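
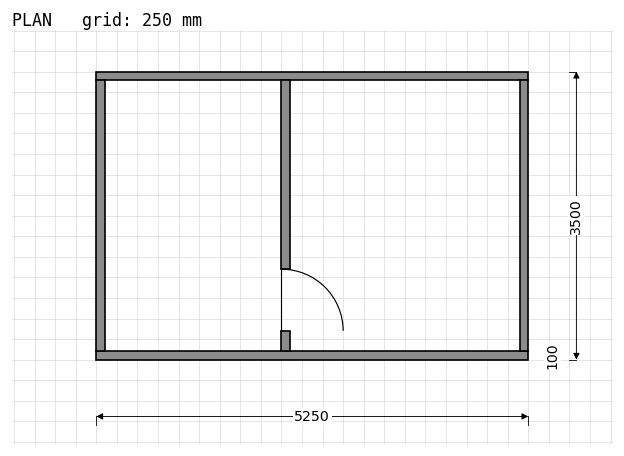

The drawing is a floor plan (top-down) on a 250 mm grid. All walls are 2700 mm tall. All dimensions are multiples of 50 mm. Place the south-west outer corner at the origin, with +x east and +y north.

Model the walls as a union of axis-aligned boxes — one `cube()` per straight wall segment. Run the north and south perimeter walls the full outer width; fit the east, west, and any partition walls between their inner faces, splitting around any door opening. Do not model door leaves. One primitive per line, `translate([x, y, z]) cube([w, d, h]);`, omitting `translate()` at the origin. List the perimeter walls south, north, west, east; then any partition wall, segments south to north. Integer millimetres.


cube([5250, 100, 2700]);
translate([0, 3400, 0]) cube([5250, 100, 2700]);
translate([0, 100, 0]) cube([100, 3300, 2700]);
translate([5150, 100, 0]) cube([100, 3300, 2700]);
translate([2250, 100, 0]) cube([100, 250, 2700]);
translate([2250, 1100, 0]) cube([100, 2300, 2700]);


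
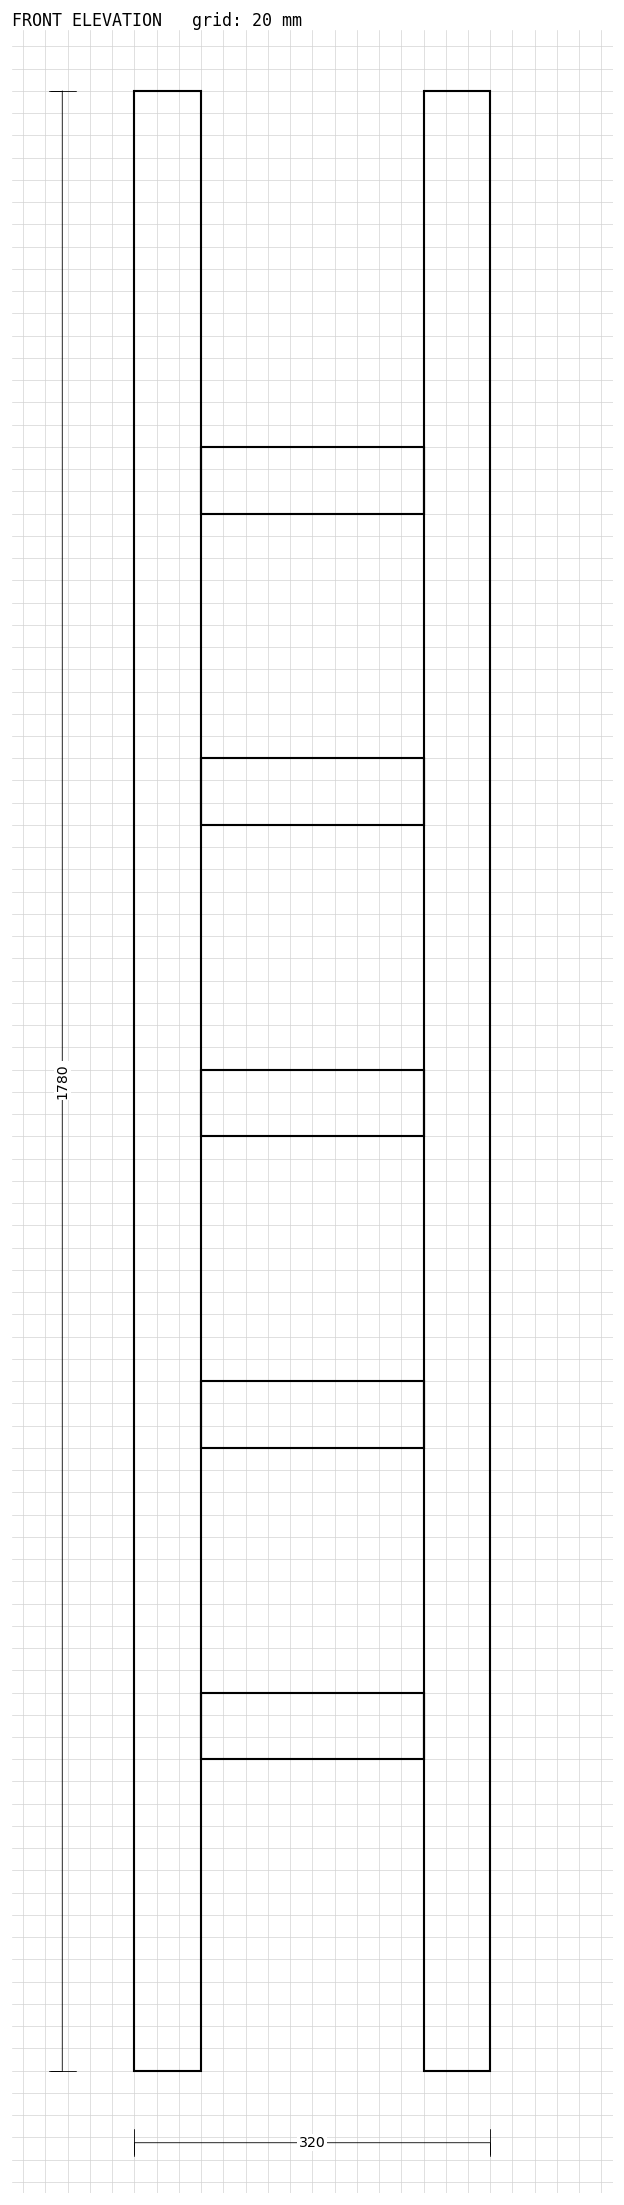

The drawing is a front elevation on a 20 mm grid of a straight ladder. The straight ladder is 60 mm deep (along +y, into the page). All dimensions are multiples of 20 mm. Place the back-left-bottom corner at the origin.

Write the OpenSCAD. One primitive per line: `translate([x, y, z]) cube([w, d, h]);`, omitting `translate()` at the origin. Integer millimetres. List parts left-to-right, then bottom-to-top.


cube([60, 60, 1780]);
translate([60, 0, 280]) cube([200, 60, 60]);
translate([60, 0, 560]) cube([200, 60, 60]);
translate([60, 0, 840]) cube([200, 60, 60]);
translate([60, 0, 1120]) cube([200, 60, 60]);
translate([60, 0, 1400]) cube([200, 60, 60]);
translate([260, 0, 0]) cube([60, 60, 1780]);


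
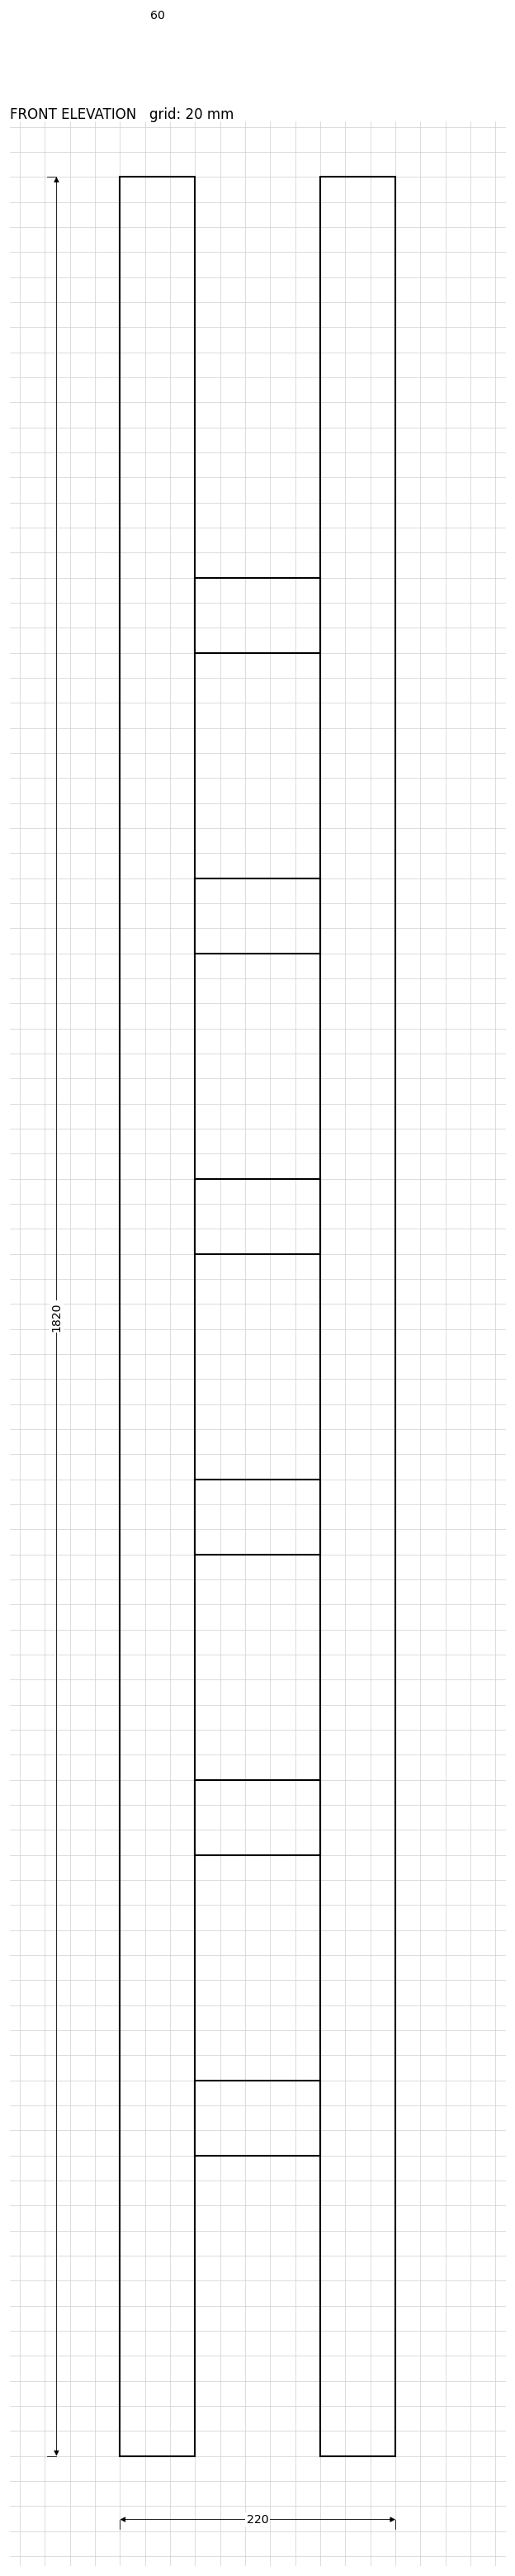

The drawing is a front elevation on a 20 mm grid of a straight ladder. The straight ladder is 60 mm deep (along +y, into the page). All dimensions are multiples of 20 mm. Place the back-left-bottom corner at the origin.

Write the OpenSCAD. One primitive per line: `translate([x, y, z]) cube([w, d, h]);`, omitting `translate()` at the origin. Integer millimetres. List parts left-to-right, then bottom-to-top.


cube([60, 60, 1820]);
translate([60, 0, 240]) cube([100, 60, 60]);
translate([60, 0, 480]) cube([100, 60, 60]);
translate([60, 0, 720]) cube([100, 60, 60]);
translate([60, 0, 960]) cube([100, 60, 60]);
translate([60, 0, 1200]) cube([100, 60, 60]);
translate([60, 0, 1440]) cube([100, 60, 60]);
translate([160, 0, 0]) cube([60, 60, 1820]);


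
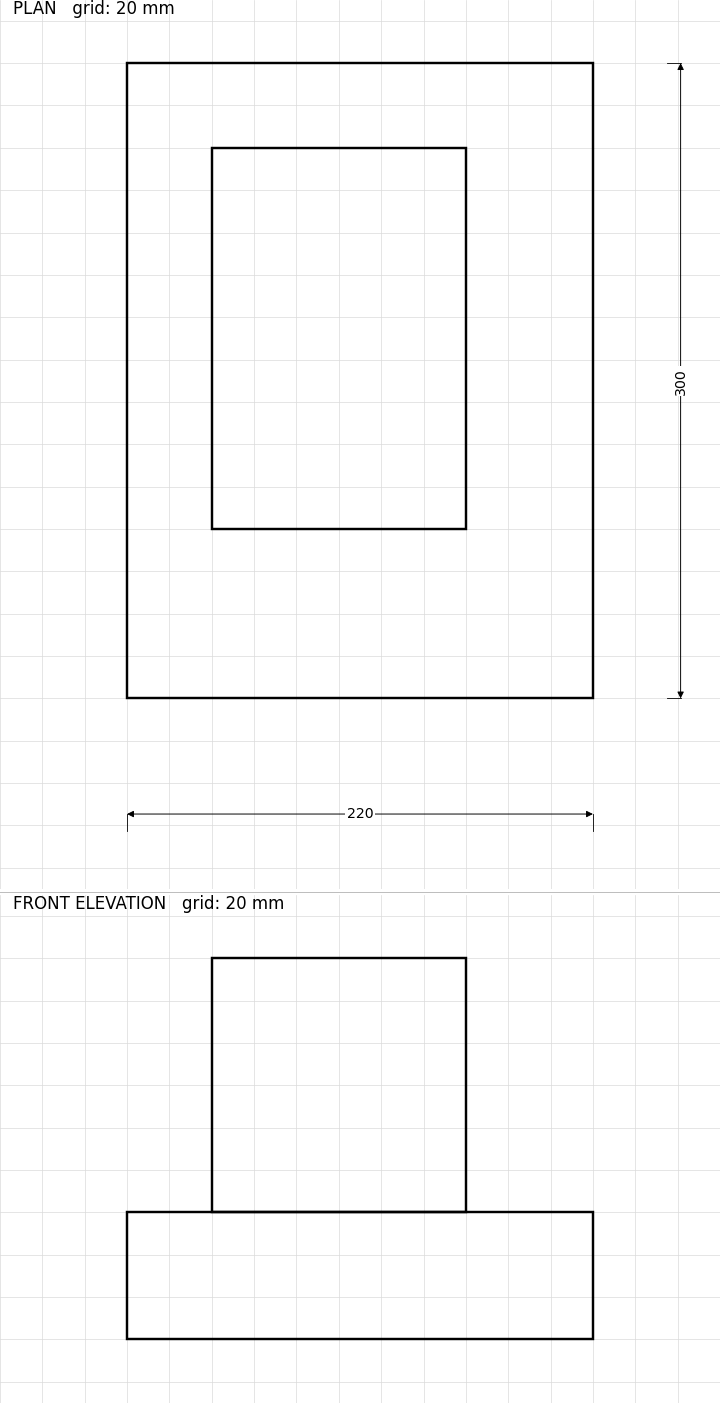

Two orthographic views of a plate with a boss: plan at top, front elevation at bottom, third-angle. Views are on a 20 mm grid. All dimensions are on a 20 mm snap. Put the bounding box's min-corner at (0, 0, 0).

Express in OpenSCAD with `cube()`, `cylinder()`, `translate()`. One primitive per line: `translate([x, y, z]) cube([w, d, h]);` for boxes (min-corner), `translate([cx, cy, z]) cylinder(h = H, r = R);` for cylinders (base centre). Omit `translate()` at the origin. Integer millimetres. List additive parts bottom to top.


cube([220, 300, 60]);
translate([40, 80, 60]) cube([120, 180, 120]);


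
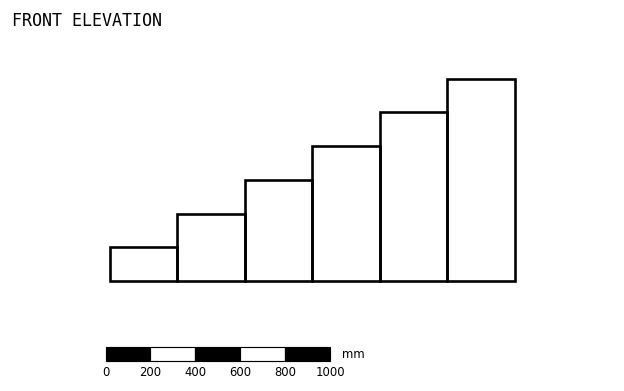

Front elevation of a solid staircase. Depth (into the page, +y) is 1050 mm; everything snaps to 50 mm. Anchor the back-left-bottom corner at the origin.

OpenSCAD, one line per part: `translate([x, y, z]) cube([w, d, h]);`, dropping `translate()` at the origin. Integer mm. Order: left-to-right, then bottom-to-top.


cube([300, 1050, 150]);
translate([300, 0, 0]) cube([300, 1050, 300]);
translate([600, 0, 0]) cube([300, 1050, 450]);
translate([900, 0, 0]) cube([300, 1050, 600]);
translate([1200, 0, 0]) cube([300, 1050, 750]);
translate([1500, 0, 0]) cube([300, 1050, 900]);


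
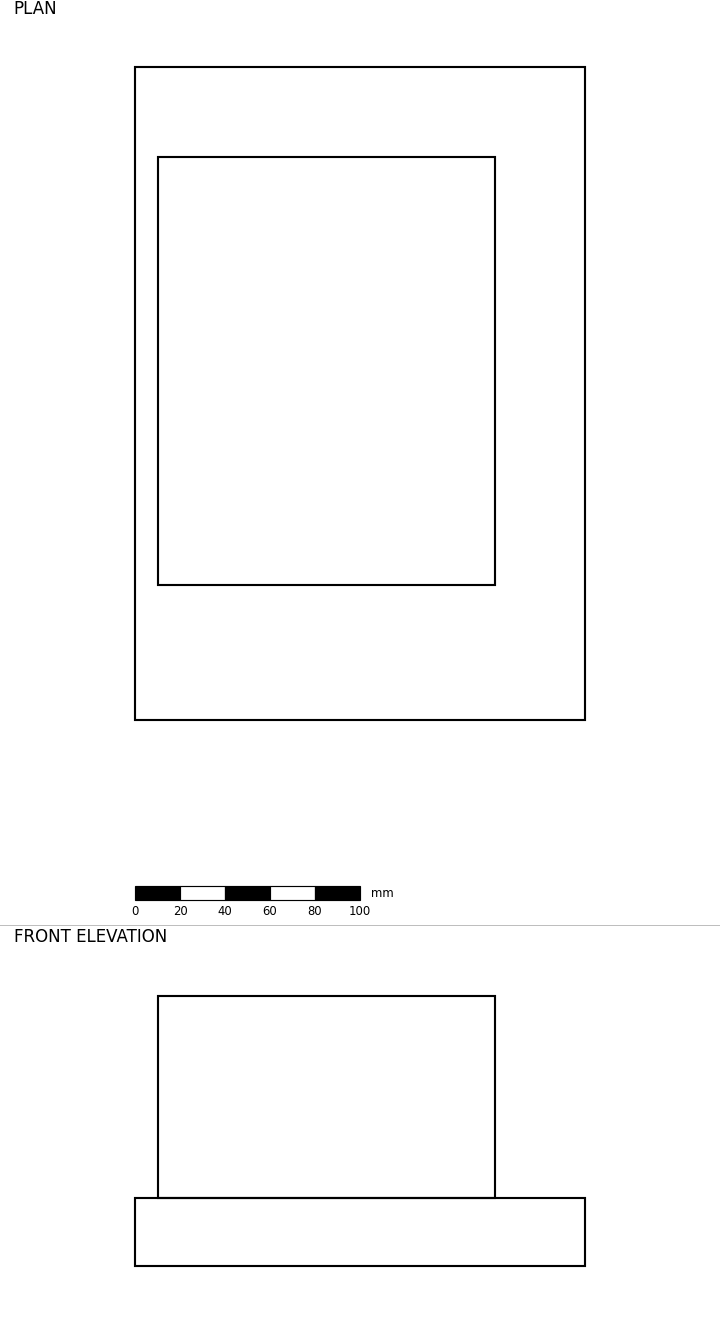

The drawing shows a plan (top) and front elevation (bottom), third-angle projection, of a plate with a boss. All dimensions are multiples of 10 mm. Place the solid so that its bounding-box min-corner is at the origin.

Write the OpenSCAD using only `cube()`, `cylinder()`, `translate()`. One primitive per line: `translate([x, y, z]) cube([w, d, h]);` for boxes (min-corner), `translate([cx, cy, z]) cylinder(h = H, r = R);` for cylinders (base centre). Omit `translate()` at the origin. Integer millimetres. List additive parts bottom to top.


cube([200, 290, 30]);
translate([10, 60, 30]) cube([150, 190, 90]);


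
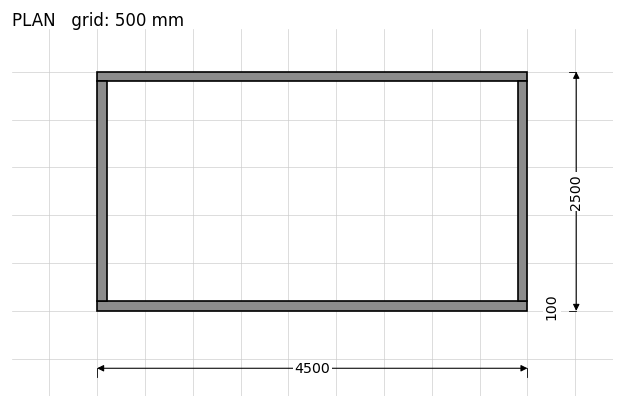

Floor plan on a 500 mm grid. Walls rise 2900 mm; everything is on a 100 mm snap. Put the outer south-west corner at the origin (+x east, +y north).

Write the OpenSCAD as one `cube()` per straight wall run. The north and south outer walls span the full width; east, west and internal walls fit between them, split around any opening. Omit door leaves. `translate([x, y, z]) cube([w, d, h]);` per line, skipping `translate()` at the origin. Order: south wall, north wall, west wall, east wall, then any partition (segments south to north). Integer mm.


cube([4500, 100, 2900]);
translate([0, 2400, 0]) cube([4500, 100, 2900]);
translate([0, 100, 0]) cube([100, 2300, 2900]);
translate([4400, 100, 0]) cube([100, 2300, 2900]);


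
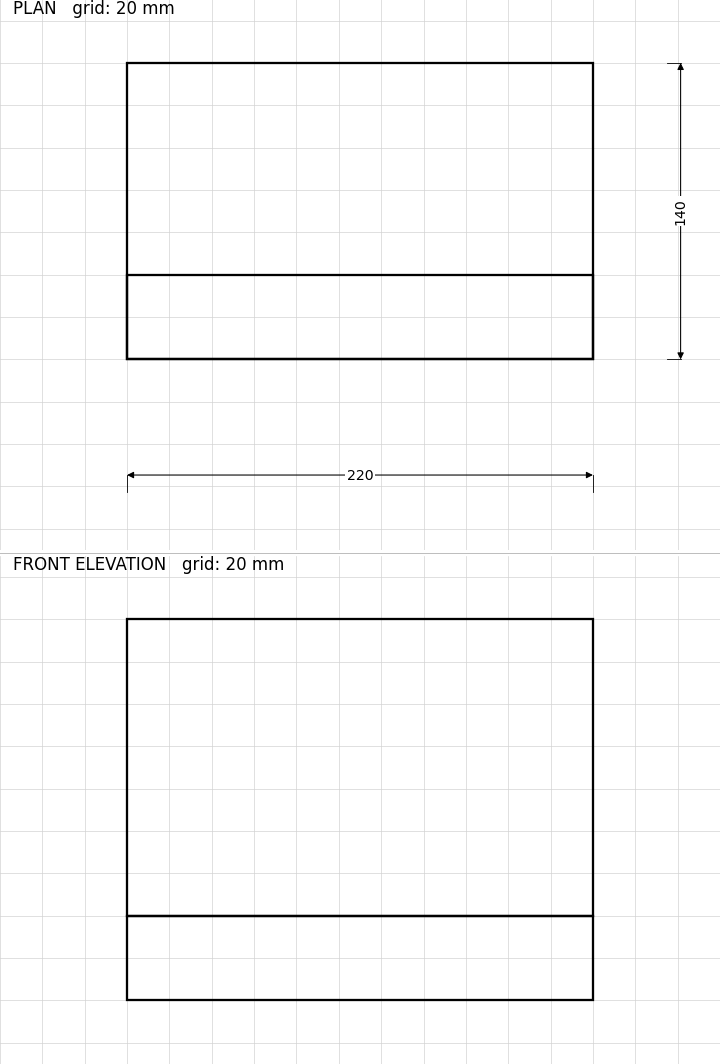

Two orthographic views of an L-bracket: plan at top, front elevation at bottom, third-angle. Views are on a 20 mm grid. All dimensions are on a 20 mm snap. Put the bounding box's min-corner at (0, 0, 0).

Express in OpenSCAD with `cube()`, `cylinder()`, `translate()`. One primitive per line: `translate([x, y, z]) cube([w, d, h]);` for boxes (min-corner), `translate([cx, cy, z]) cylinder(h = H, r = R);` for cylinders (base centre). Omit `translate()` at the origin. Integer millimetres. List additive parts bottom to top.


cube([220, 140, 40]);
translate([0, 0, 40]) cube([220, 40, 140]);


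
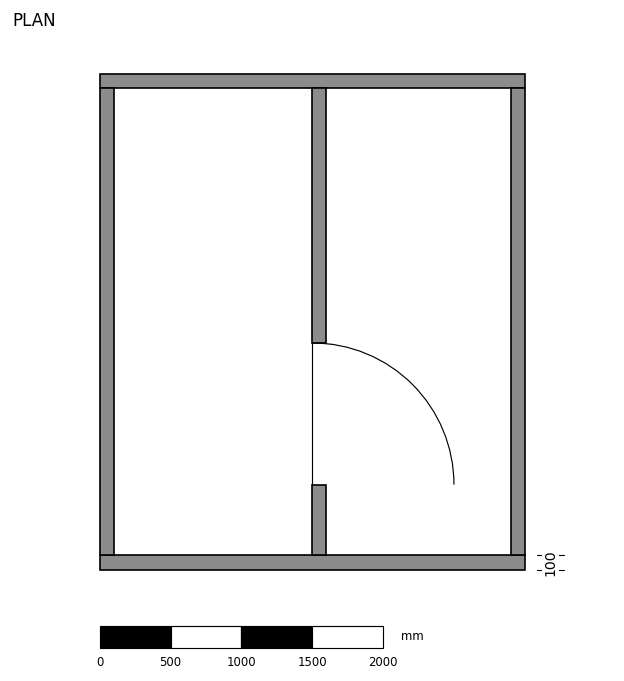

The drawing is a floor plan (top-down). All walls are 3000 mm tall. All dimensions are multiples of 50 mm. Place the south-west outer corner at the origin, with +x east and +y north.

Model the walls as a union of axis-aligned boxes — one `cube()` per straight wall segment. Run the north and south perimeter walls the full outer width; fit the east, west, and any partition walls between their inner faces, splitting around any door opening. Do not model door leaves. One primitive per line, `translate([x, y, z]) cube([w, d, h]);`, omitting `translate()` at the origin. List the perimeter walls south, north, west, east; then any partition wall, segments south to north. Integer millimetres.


cube([3000, 100, 3000]);
translate([0, 3400, 0]) cube([3000, 100, 3000]);
translate([0, 100, 0]) cube([100, 3300, 3000]);
translate([2900, 100, 0]) cube([100, 3300, 3000]);
translate([1500, 100, 0]) cube([100, 500, 3000]);
translate([1500, 1600, 0]) cube([100, 1800, 3000]);


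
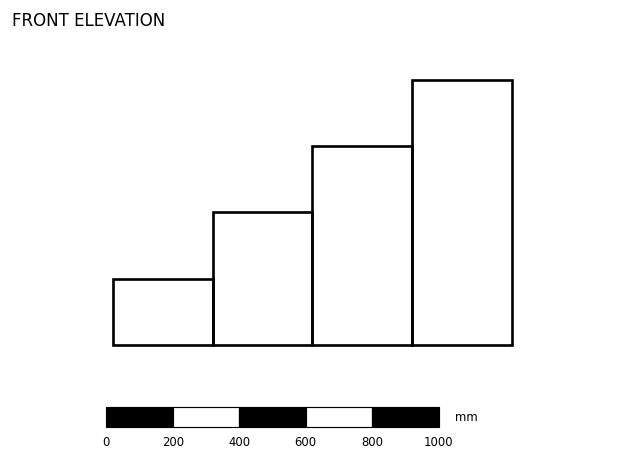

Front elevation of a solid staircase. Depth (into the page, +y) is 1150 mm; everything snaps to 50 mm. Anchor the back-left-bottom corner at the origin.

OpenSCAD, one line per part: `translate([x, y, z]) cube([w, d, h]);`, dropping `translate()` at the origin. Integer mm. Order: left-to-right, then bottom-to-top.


cube([300, 1150, 200]);
translate([300, 0, 0]) cube([300, 1150, 400]);
translate([600, 0, 0]) cube([300, 1150, 600]);
translate([900, 0, 0]) cube([300, 1150, 800]);


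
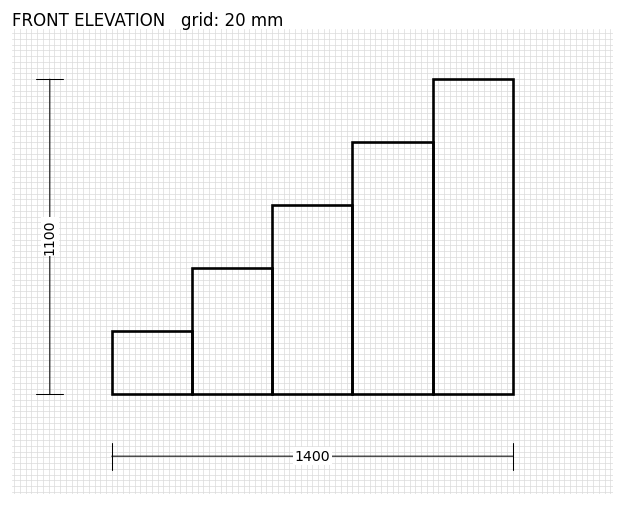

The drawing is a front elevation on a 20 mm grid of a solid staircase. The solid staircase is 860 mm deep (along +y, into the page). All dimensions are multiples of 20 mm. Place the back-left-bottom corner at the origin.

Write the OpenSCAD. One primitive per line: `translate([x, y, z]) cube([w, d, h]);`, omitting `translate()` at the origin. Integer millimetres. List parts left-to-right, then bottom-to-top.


cube([280, 860, 220]);
translate([280, 0, 0]) cube([280, 860, 440]);
translate([560, 0, 0]) cube([280, 860, 660]);
translate([840, 0, 0]) cube([280, 860, 880]);
translate([1120, 0, 0]) cube([280, 860, 1100]);


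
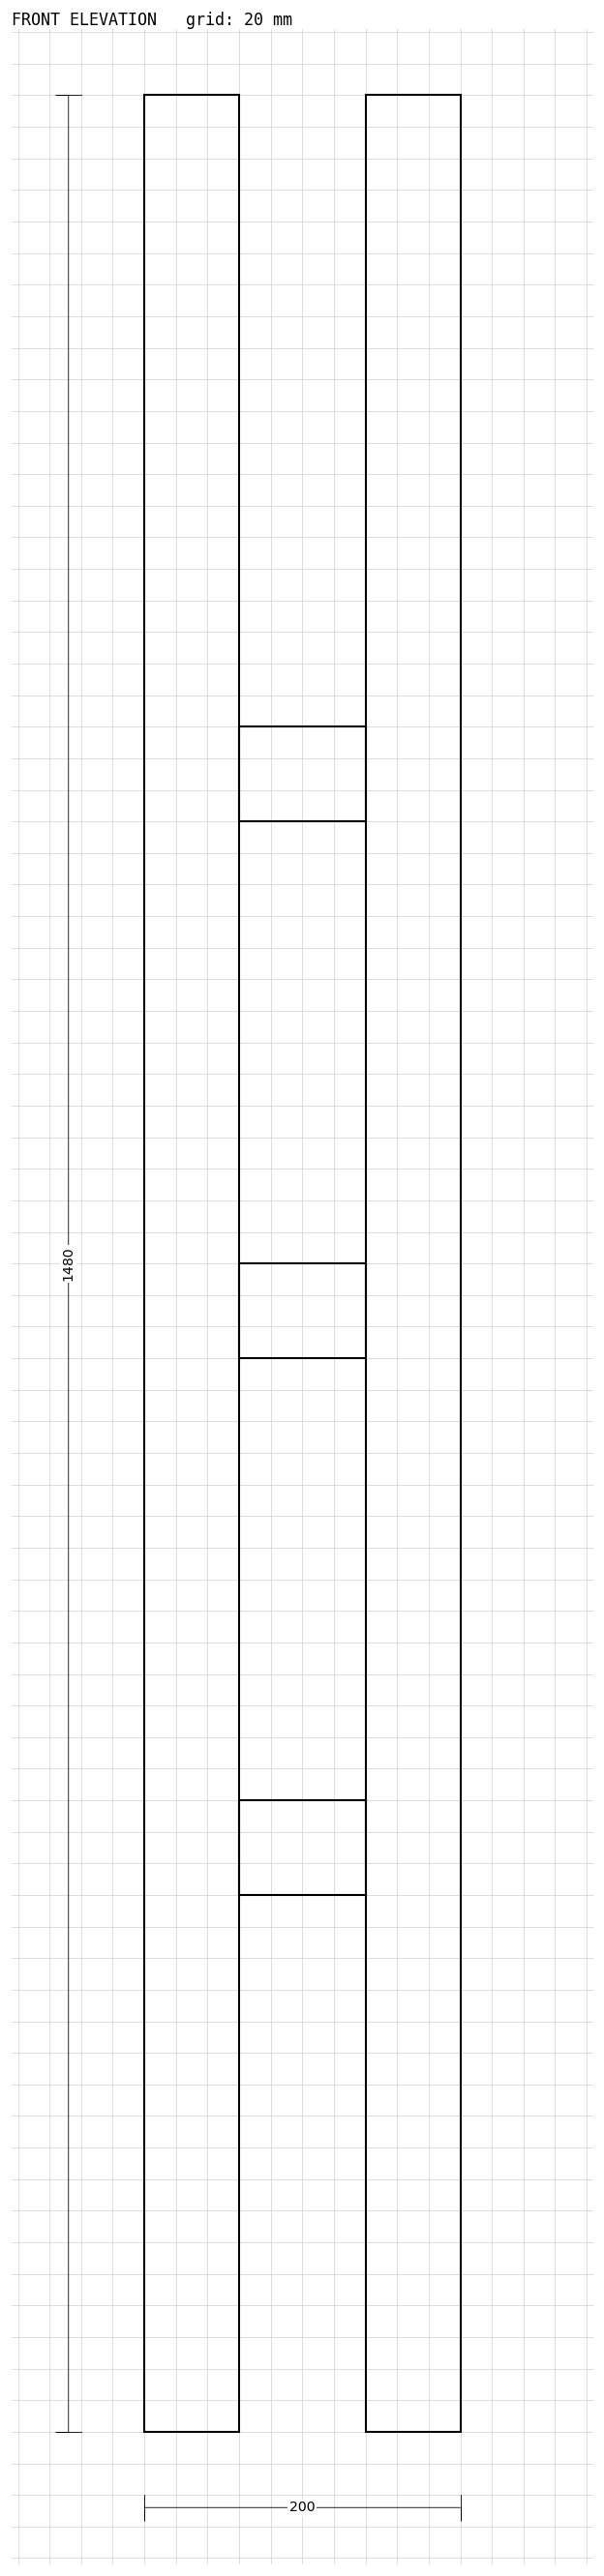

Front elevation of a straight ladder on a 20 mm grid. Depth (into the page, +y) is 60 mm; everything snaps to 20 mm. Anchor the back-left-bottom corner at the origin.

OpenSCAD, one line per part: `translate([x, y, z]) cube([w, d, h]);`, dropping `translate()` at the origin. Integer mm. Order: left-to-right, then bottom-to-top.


cube([60, 60, 1480]);
translate([60, 0, 340]) cube([80, 60, 60]);
translate([60, 0, 680]) cube([80, 60, 60]);
translate([60, 0, 1020]) cube([80, 60, 60]);
translate([140, 0, 0]) cube([60, 60, 1480]);


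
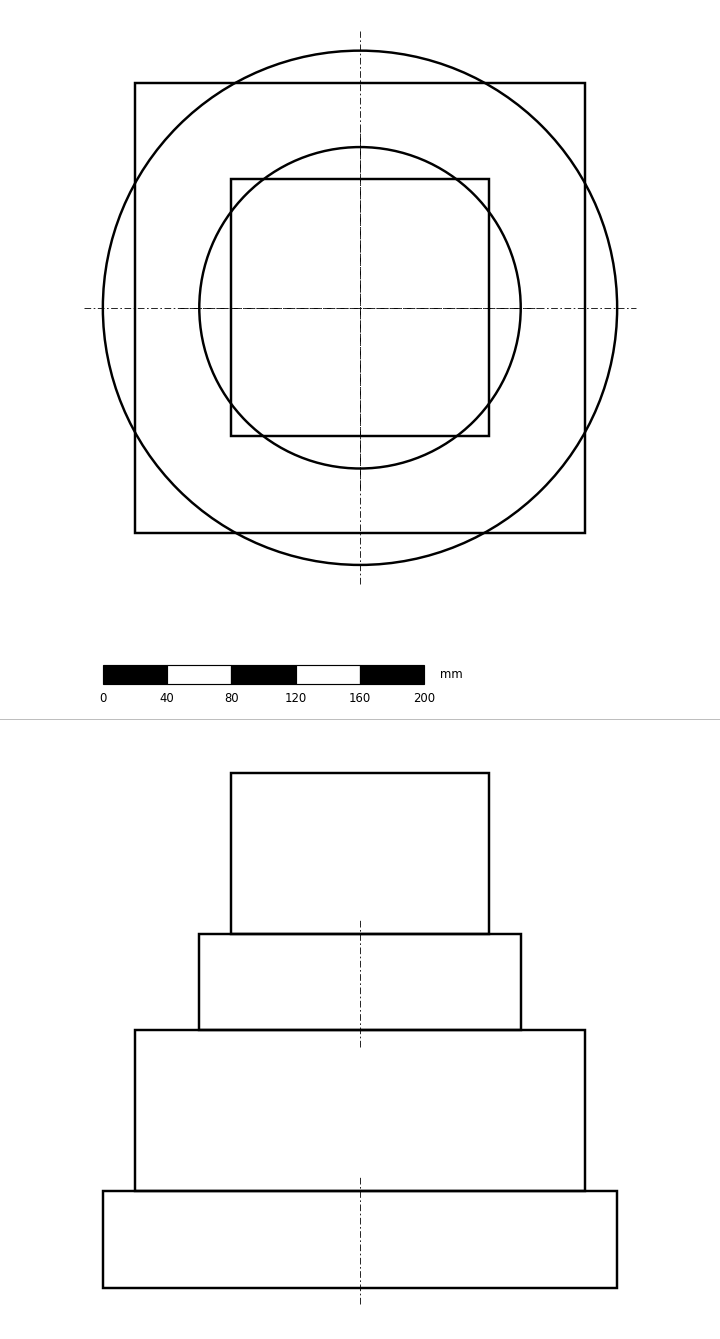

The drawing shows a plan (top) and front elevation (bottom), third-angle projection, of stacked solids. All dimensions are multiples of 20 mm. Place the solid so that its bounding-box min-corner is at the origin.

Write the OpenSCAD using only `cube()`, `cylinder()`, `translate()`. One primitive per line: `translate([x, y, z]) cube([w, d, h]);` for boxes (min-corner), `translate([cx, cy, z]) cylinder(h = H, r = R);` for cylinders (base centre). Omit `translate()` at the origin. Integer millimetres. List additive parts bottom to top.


translate([160, 160, 0]) cylinder(h = 60, r = 160);
translate([20, 20, 60]) cube([280, 280, 100]);
translate([160, 160, 160]) cylinder(h = 60, r = 100);
translate([80, 80, 220]) cube([160, 160, 100]);


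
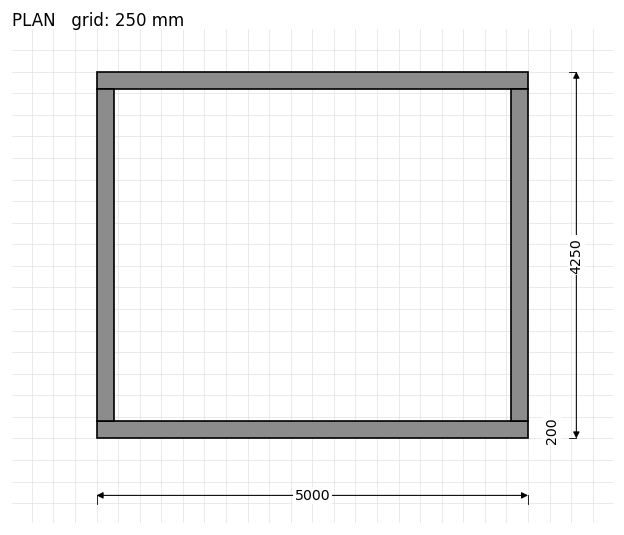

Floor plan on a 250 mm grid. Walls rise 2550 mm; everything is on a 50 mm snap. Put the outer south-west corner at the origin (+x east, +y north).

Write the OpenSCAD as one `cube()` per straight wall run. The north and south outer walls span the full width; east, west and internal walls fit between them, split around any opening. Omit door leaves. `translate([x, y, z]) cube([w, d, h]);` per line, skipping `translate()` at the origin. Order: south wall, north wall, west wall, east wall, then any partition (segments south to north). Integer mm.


cube([5000, 200, 2550]);
translate([0, 4050, 0]) cube([5000, 200, 2550]);
translate([0, 200, 0]) cube([200, 3850, 2550]);
translate([4800, 200, 0]) cube([200, 3850, 2550]);


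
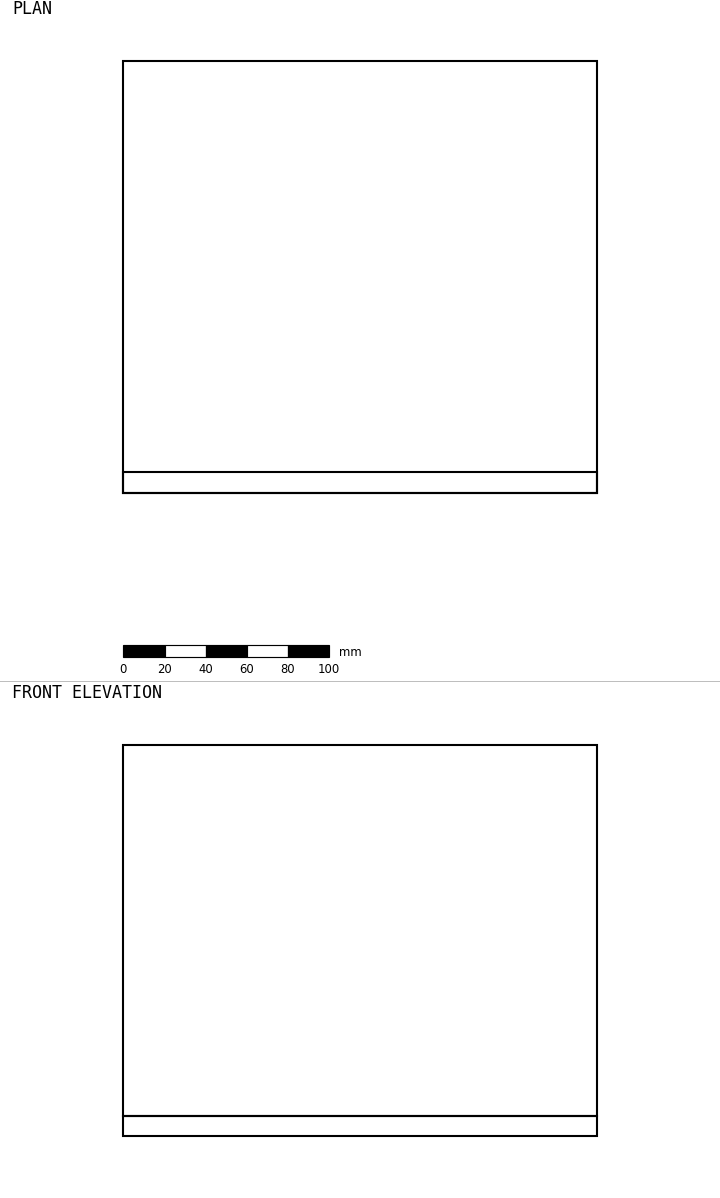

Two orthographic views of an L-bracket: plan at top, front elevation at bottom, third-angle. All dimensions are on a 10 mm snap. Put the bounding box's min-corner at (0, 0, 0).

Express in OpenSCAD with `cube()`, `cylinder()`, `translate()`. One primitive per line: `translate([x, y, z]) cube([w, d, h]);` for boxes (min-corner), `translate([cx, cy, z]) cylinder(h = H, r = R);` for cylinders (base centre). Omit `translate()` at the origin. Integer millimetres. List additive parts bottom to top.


cube([230, 210, 10]);
translate([0, 0, 10]) cube([230, 10, 180]);


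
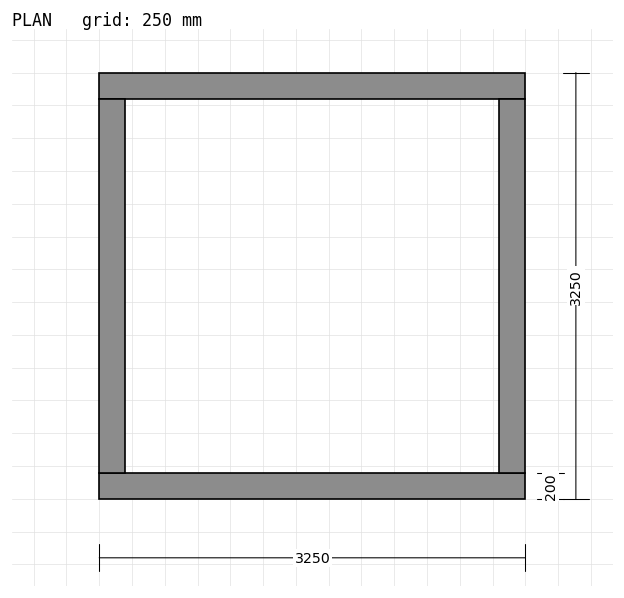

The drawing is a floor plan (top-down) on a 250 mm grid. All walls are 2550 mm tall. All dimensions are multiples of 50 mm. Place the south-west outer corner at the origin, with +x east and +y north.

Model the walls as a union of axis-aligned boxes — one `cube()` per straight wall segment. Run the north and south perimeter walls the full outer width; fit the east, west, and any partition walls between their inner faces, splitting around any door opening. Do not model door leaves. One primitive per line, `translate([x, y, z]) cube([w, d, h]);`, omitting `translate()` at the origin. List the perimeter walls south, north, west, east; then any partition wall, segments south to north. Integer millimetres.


cube([3250, 200, 2550]);
translate([0, 3050, 0]) cube([3250, 200, 2550]);
translate([0, 200, 0]) cube([200, 2850, 2550]);
translate([3050, 200, 0]) cube([200, 2850, 2550]);


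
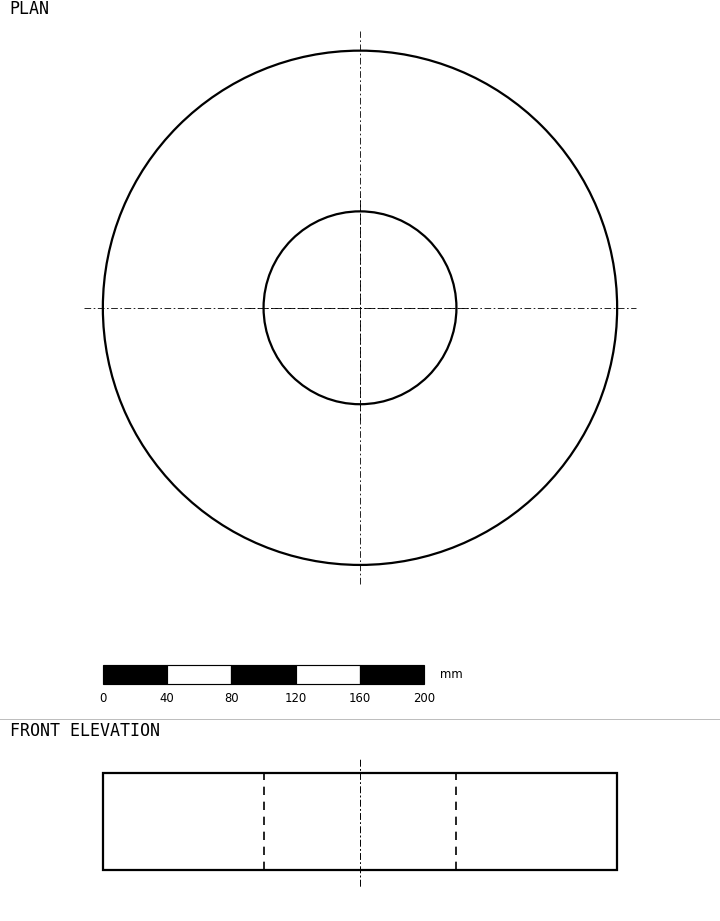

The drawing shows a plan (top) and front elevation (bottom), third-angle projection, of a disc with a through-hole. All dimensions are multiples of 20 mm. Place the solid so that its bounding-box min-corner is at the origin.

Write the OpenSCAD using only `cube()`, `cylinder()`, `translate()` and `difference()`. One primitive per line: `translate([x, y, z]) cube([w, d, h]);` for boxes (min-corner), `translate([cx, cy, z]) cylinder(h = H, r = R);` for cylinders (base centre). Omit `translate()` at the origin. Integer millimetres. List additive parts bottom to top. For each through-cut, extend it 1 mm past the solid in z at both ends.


difference() {
  translate([160, 160, 0]) cylinder(h = 60, r = 160);
  translate([160, 160, -1]) cylinder(h = 62, r = 60);
}


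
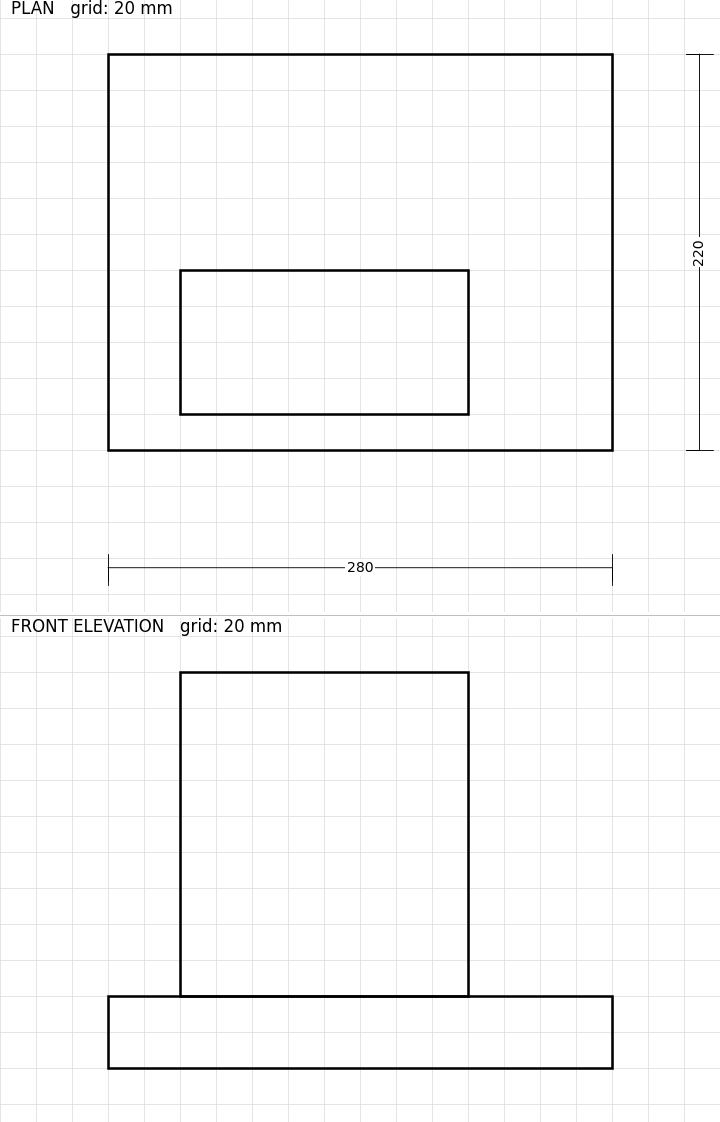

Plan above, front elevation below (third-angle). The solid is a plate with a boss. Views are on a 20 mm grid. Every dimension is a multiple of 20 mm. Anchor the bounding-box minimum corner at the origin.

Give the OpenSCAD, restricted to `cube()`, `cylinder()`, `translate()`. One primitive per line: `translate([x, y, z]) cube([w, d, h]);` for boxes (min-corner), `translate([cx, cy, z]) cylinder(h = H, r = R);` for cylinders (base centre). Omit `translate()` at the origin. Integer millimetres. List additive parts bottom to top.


cube([280, 220, 40]);
translate([40, 20, 40]) cube([160, 80, 180]);


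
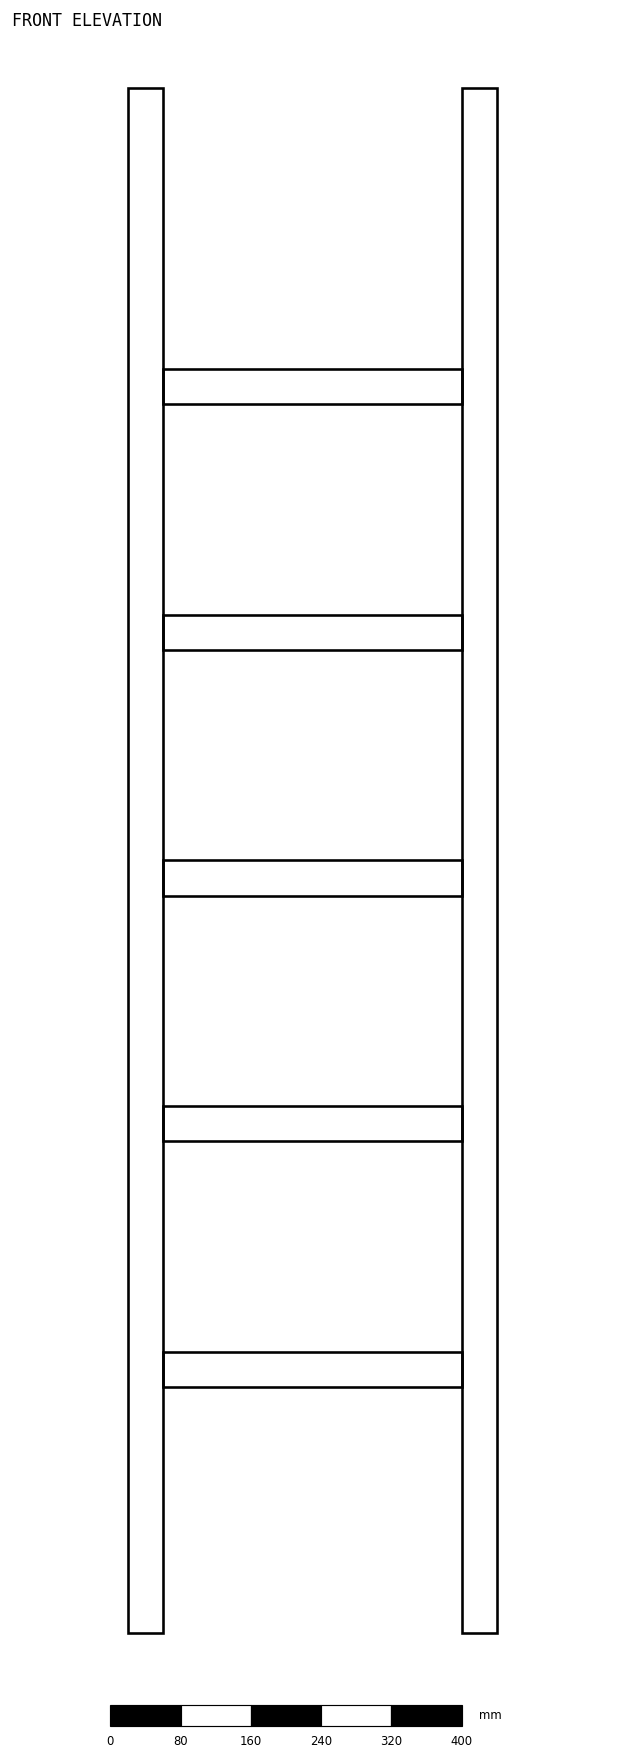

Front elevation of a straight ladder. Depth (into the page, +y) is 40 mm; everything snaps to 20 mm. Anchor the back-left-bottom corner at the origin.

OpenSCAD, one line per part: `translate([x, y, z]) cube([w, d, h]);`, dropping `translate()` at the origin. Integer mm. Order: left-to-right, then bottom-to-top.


cube([40, 40, 1760]);
translate([40, 0, 280]) cube([340, 40, 40]);
translate([40, 0, 560]) cube([340, 40, 40]);
translate([40, 0, 840]) cube([340, 40, 40]);
translate([40, 0, 1120]) cube([340, 40, 40]);
translate([40, 0, 1400]) cube([340, 40, 40]);
translate([380, 0, 0]) cube([40, 40, 1760]);


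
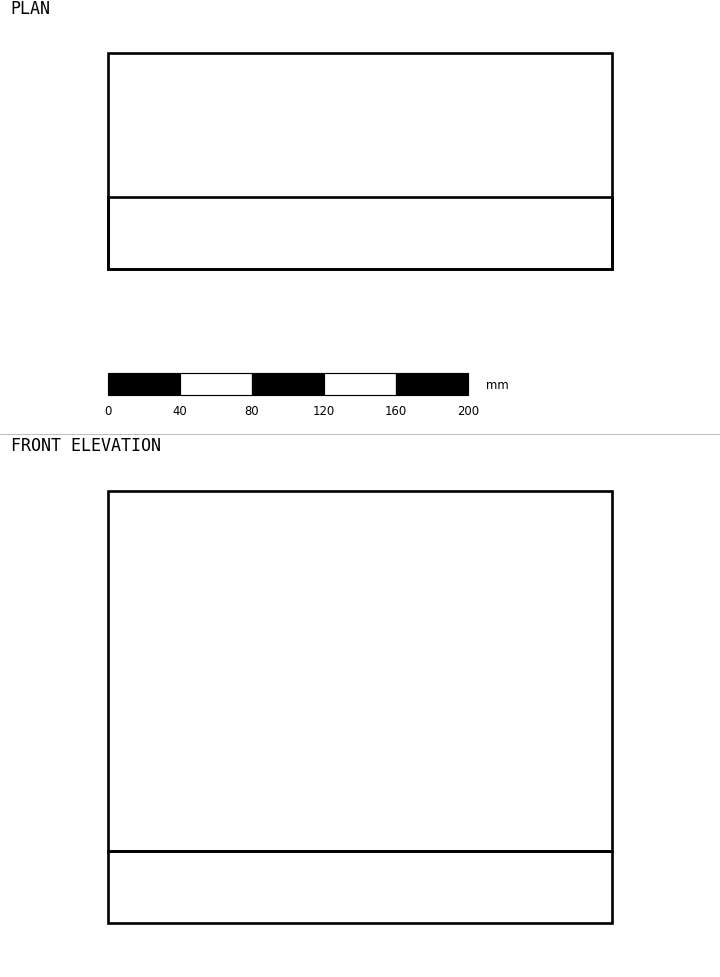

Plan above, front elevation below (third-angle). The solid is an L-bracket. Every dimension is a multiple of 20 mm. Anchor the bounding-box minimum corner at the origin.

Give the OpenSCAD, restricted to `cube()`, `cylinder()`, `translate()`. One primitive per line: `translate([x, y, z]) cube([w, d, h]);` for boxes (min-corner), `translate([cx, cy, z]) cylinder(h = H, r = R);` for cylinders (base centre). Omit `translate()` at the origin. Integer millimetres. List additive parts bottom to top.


cube([280, 120, 40]);
translate([0, 0, 40]) cube([280, 40, 200]);


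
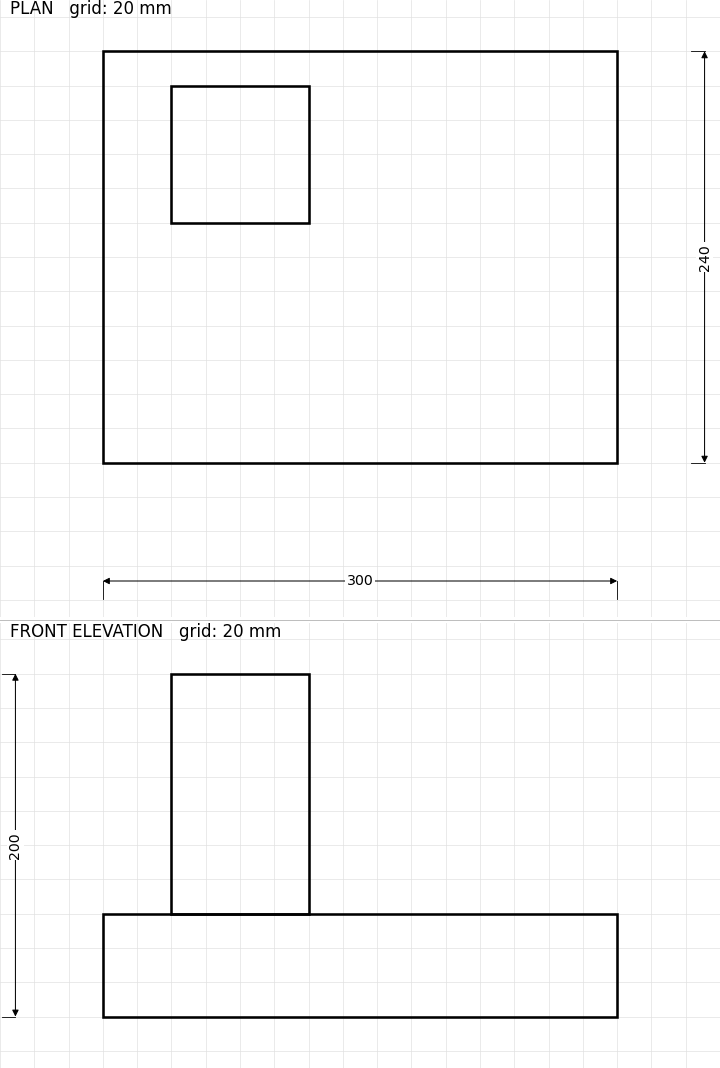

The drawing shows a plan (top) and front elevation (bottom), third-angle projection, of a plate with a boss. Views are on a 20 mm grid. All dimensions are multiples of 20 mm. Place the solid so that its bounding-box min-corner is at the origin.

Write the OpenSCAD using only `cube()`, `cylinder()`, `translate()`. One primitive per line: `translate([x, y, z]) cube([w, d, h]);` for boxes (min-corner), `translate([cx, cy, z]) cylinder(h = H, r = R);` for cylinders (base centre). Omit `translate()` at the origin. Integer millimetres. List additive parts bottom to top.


cube([300, 240, 60]);
translate([40, 140, 60]) cube([80, 80, 140]);


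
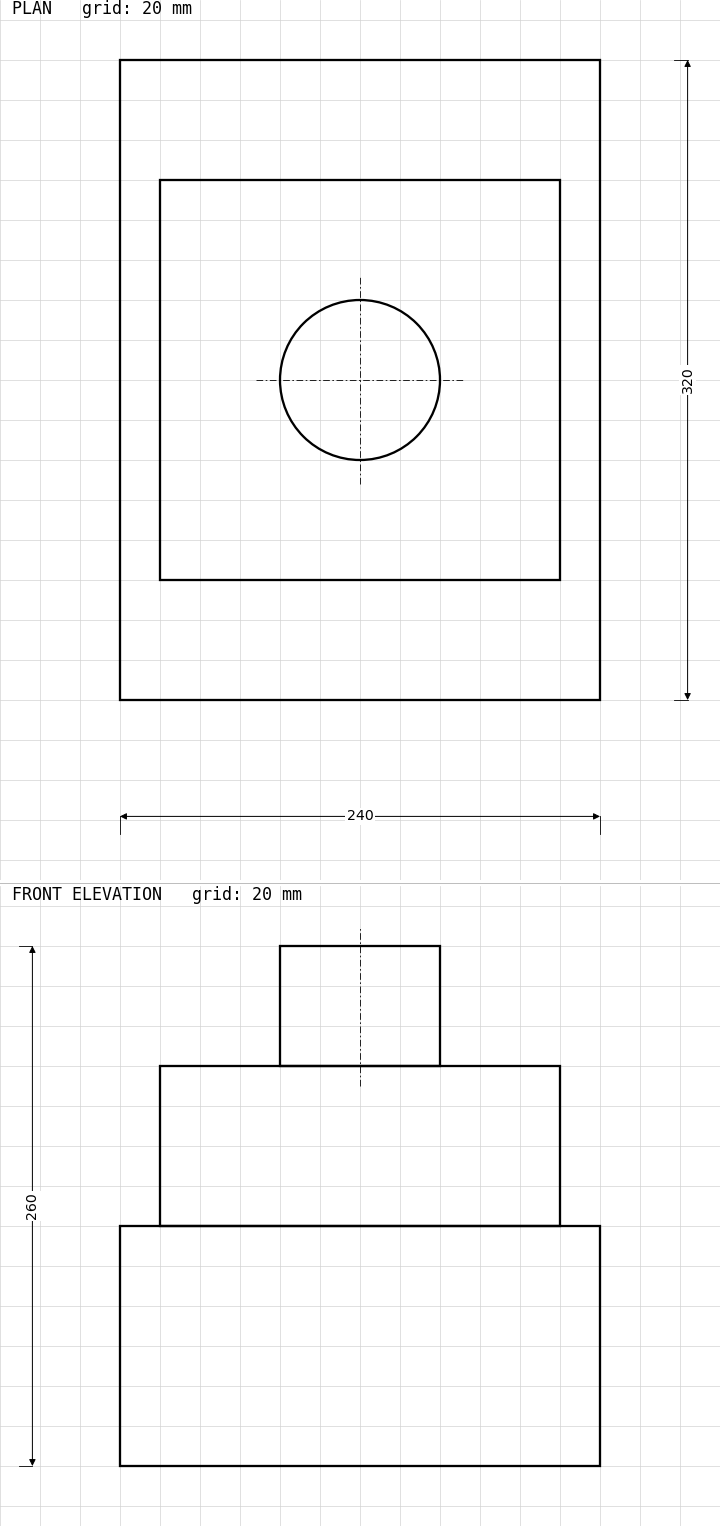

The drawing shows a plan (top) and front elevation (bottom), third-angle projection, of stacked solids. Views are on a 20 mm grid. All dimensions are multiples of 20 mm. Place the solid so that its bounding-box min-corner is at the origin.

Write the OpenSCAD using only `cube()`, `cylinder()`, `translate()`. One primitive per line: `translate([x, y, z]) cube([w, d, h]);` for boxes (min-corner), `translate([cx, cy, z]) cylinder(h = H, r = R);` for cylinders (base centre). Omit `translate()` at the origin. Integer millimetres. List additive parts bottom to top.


cube([240, 320, 120]);
translate([20, 60, 120]) cube([200, 200, 80]);
translate([120, 160, 200]) cylinder(h = 60, r = 40);


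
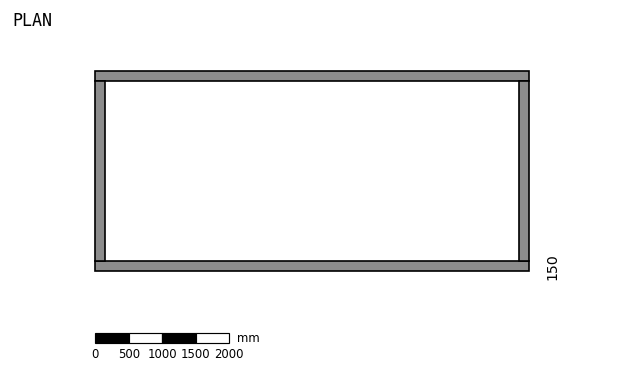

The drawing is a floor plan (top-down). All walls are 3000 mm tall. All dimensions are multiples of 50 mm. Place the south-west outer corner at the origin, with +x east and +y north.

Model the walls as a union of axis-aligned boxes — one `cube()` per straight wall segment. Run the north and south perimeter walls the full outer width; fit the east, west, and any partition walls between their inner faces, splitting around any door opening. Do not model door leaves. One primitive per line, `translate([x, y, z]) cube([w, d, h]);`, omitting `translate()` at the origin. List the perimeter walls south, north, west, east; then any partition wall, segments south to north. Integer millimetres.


cube([6500, 150, 3000]);
translate([0, 2850, 0]) cube([6500, 150, 3000]);
translate([0, 150, 0]) cube([150, 2700, 3000]);
translate([6350, 150, 0]) cube([150, 2700, 3000]);


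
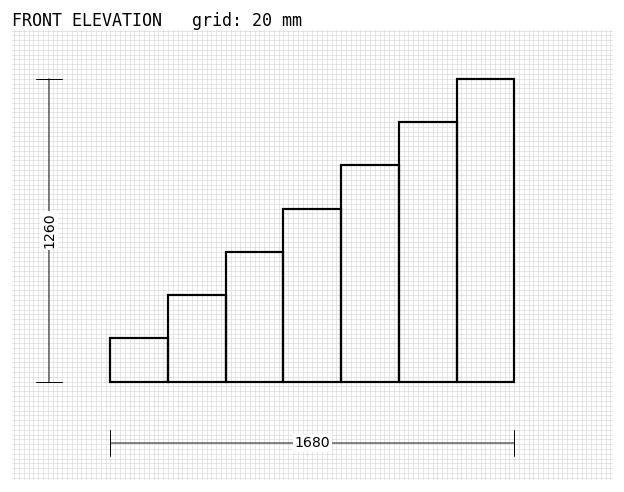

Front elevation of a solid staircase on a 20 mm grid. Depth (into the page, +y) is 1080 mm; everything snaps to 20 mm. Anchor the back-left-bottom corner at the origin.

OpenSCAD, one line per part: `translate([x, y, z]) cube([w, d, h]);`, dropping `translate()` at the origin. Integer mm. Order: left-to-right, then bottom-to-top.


cube([240, 1080, 180]);
translate([240, 0, 0]) cube([240, 1080, 360]);
translate([480, 0, 0]) cube([240, 1080, 540]);
translate([720, 0, 0]) cube([240, 1080, 720]);
translate([960, 0, 0]) cube([240, 1080, 900]);
translate([1200, 0, 0]) cube([240, 1080, 1080]);
translate([1440, 0, 0]) cube([240, 1080, 1260]);


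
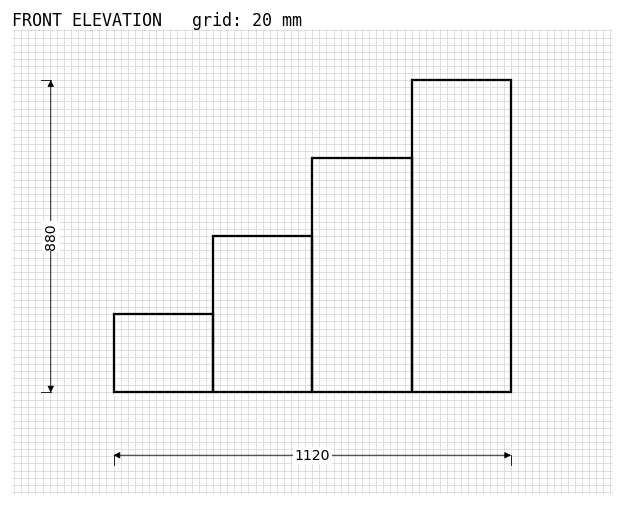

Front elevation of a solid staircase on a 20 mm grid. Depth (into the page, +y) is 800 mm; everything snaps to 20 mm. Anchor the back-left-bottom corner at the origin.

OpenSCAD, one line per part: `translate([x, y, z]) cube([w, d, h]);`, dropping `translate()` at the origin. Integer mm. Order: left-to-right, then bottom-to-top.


cube([280, 800, 220]);
translate([280, 0, 0]) cube([280, 800, 440]);
translate([560, 0, 0]) cube([280, 800, 660]);
translate([840, 0, 0]) cube([280, 800, 880]);


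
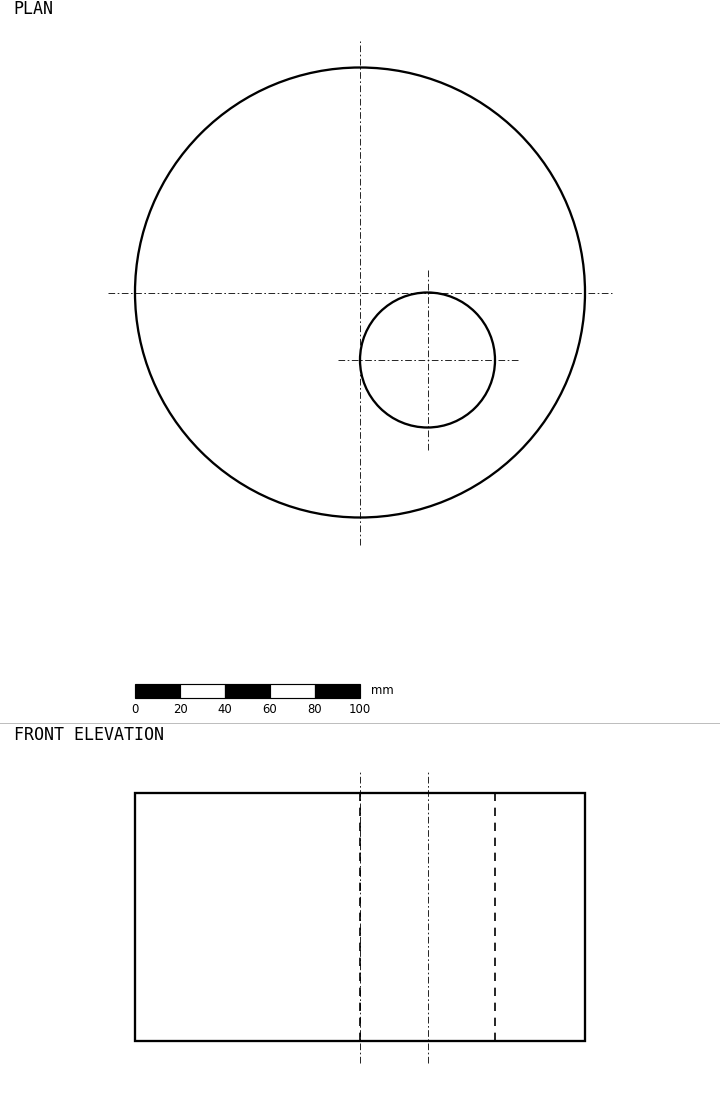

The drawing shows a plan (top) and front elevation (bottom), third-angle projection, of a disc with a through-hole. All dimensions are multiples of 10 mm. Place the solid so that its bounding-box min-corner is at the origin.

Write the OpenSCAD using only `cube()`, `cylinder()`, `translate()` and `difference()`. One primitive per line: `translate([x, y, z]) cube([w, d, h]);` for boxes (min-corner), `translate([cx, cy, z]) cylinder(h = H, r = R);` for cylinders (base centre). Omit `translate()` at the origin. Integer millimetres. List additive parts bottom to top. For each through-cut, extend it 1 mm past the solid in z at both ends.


difference() {
  translate([100, 100, 0]) cylinder(h = 110, r = 100);
  translate([130, 70, -1]) cylinder(h = 112, r = 30);
}


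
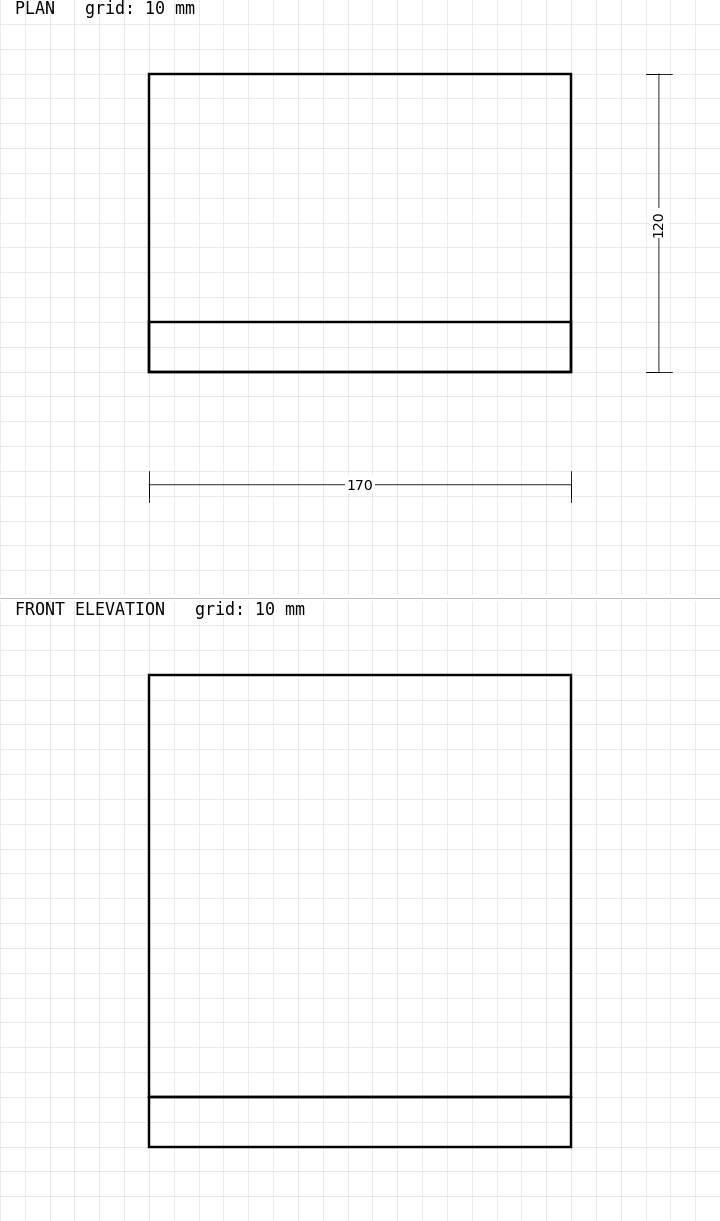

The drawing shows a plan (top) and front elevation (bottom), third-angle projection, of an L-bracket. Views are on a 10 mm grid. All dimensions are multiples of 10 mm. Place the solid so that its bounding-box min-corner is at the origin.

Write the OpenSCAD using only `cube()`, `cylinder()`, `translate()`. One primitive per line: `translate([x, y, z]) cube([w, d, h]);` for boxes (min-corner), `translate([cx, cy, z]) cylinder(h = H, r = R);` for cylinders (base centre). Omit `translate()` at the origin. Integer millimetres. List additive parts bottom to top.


cube([170, 120, 20]);
translate([0, 0, 20]) cube([170, 20, 170]);


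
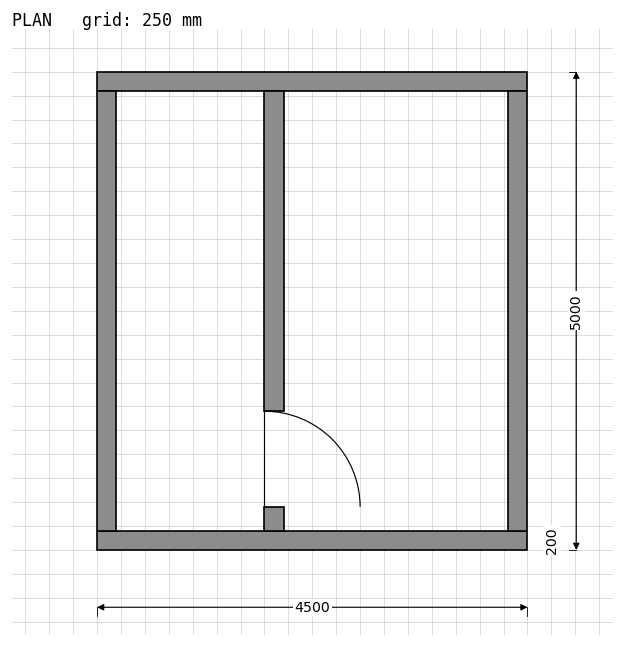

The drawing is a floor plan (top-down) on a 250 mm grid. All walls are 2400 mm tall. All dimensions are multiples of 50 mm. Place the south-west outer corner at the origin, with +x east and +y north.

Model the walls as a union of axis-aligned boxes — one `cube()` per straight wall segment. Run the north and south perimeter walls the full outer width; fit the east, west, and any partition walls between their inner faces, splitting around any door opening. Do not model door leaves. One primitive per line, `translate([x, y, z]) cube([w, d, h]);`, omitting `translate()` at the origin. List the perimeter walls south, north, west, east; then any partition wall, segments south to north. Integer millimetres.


cube([4500, 200, 2400]);
translate([0, 4800, 0]) cube([4500, 200, 2400]);
translate([0, 200, 0]) cube([200, 4600, 2400]);
translate([4300, 200, 0]) cube([200, 4600, 2400]);
translate([1750, 200, 0]) cube([200, 250, 2400]);
translate([1750, 1450, 0]) cube([200, 3350, 2400]);


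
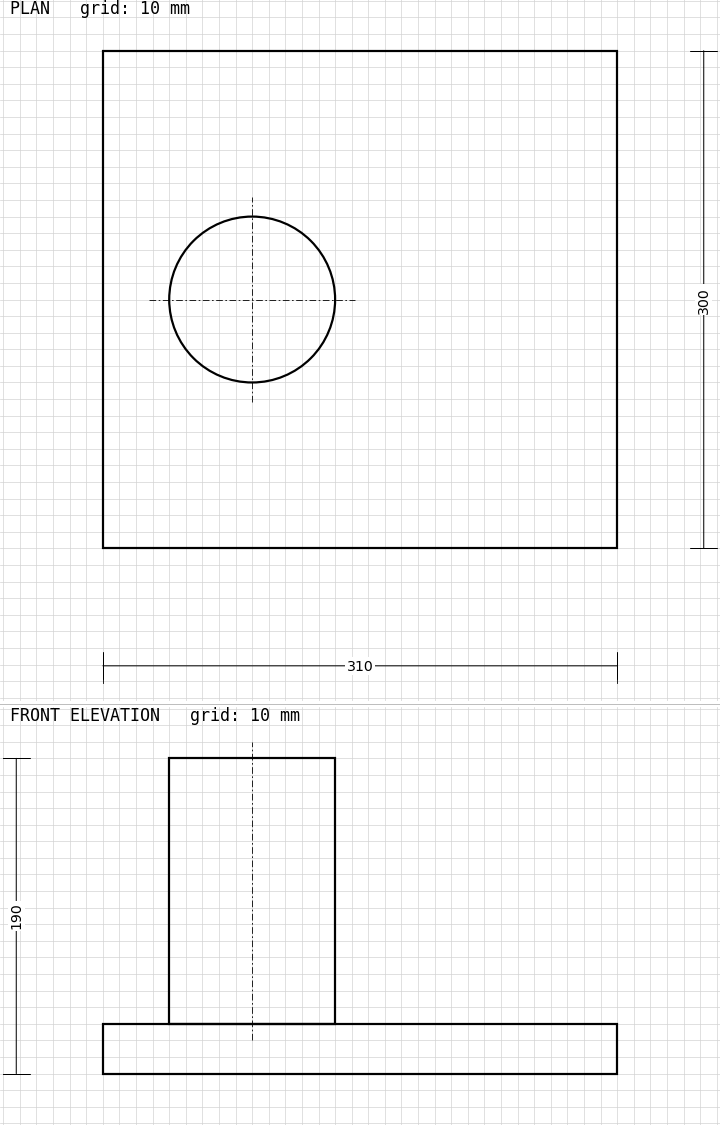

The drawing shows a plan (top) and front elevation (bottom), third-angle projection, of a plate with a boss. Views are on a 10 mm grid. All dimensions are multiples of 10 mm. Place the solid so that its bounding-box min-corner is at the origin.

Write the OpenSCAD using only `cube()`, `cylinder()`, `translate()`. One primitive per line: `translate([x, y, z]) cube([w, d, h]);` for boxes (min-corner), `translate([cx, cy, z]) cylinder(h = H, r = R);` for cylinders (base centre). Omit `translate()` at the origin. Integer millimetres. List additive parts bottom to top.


cube([310, 300, 30]);
translate([90, 150, 30]) cylinder(h = 160, r = 50);


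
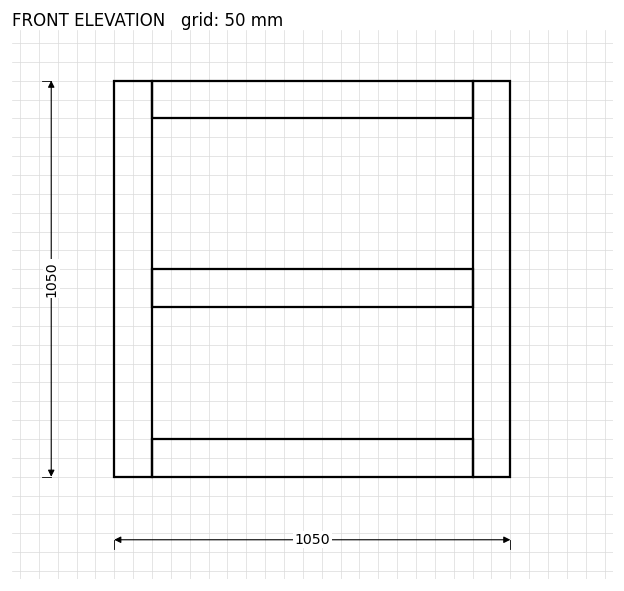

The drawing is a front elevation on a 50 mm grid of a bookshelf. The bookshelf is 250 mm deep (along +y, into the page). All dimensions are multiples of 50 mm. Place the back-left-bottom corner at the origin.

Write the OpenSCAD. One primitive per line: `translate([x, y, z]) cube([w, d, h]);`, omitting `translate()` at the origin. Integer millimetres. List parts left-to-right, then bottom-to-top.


cube([100, 250, 1050]);
translate([100, 0, 0]) cube([850, 250, 100]);
translate([100, 0, 450]) cube([850, 250, 100]);
translate([100, 0, 950]) cube([850, 250, 100]);
translate([950, 0, 0]) cube([100, 250, 1050]);


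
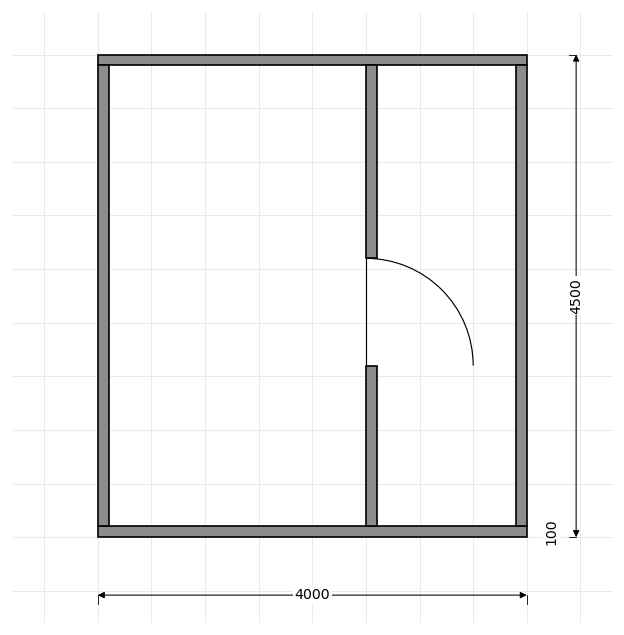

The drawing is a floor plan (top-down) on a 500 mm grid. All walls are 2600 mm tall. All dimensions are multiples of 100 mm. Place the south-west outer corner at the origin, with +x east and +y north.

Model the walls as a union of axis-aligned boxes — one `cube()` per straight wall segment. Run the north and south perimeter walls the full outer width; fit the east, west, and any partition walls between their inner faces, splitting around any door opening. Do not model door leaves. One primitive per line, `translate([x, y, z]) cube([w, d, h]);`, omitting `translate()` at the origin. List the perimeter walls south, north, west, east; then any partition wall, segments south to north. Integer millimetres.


cube([4000, 100, 2600]);
translate([0, 4400, 0]) cube([4000, 100, 2600]);
translate([0, 100, 0]) cube([100, 4300, 2600]);
translate([3900, 100, 0]) cube([100, 4300, 2600]);
translate([2500, 100, 0]) cube([100, 1500, 2600]);
translate([2500, 2600, 0]) cube([100, 1800, 2600]);


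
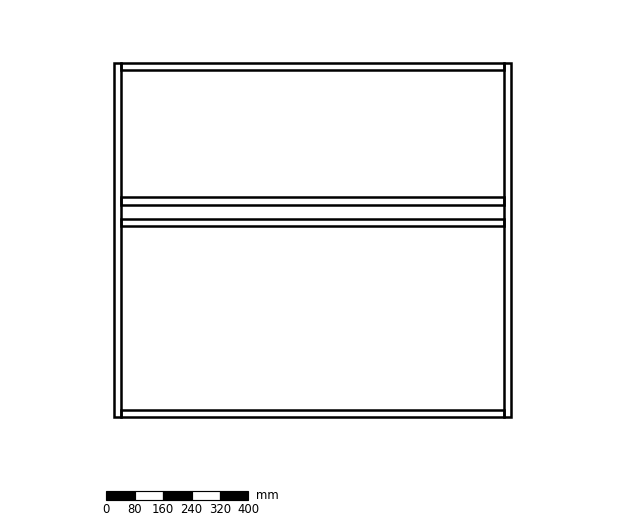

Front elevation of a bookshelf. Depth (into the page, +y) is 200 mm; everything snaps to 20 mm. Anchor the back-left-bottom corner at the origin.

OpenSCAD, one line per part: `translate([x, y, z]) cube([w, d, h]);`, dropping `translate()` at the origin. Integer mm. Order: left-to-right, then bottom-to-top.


cube([20, 200, 1000]);
translate([20, 0, 0]) cube([1080, 200, 20]);
translate([20, 0, 540]) cube([1080, 200, 20]);
translate([20, 0, 600]) cube([1080, 200, 20]);
translate([20, 0, 980]) cube([1080, 200, 20]);
translate([1100, 0, 0]) cube([20, 200, 1000]);


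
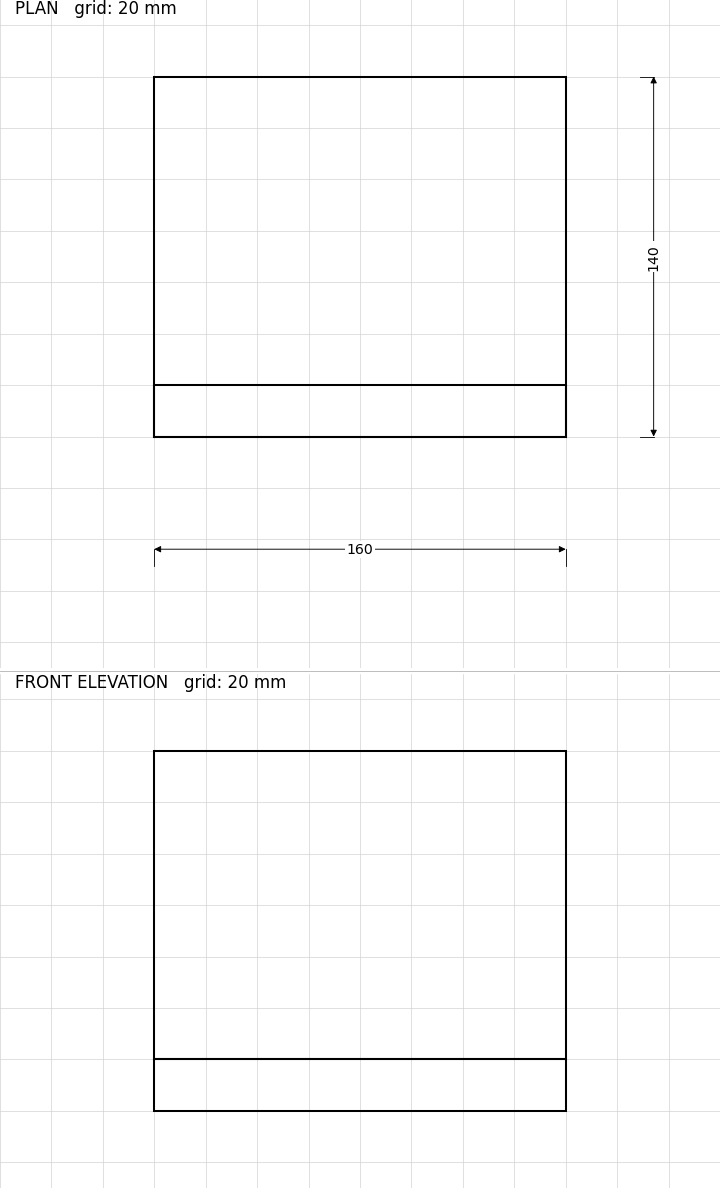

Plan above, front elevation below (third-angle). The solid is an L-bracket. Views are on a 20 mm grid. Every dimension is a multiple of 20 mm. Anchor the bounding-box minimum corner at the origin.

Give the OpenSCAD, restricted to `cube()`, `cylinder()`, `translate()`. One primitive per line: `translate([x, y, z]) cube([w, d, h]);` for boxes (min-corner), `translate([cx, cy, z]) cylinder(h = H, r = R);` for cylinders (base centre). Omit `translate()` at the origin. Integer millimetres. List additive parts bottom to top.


cube([160, 140, 20]);
translate([0, 0, 20]) cube([160, 20, 120]);


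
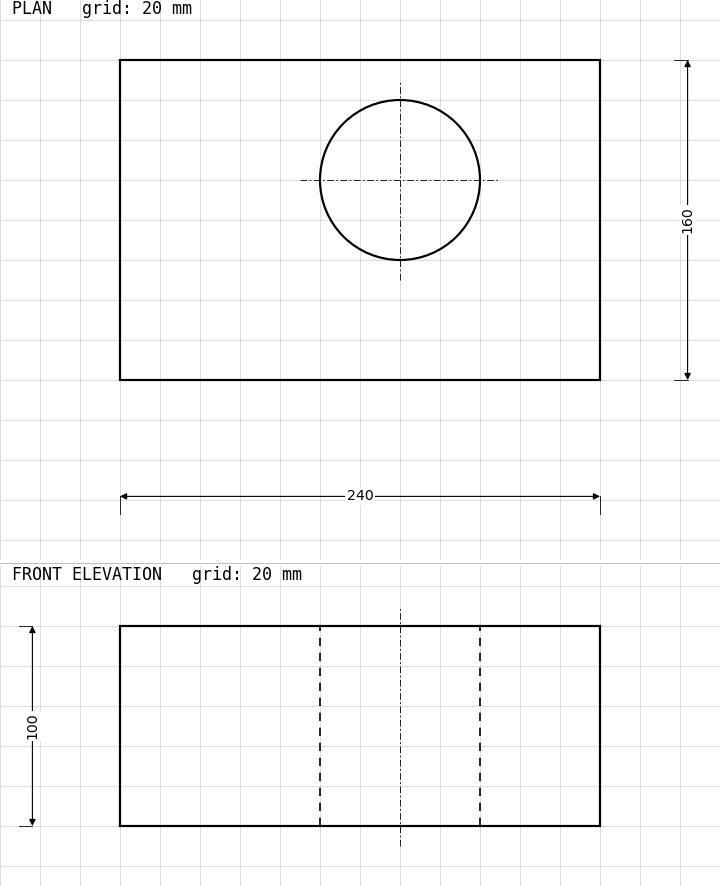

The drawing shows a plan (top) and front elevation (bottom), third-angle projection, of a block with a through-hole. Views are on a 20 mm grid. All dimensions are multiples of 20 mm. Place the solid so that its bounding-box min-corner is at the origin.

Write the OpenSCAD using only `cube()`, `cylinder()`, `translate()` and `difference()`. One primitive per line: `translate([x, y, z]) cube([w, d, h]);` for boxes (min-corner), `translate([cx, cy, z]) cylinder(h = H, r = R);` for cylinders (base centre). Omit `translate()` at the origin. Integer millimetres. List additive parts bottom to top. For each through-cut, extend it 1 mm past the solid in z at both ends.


difference() {
  cube([240, 160, 100]);
  translate([140, 100, -1]) cylinder(h = 102, r = 40);
}
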